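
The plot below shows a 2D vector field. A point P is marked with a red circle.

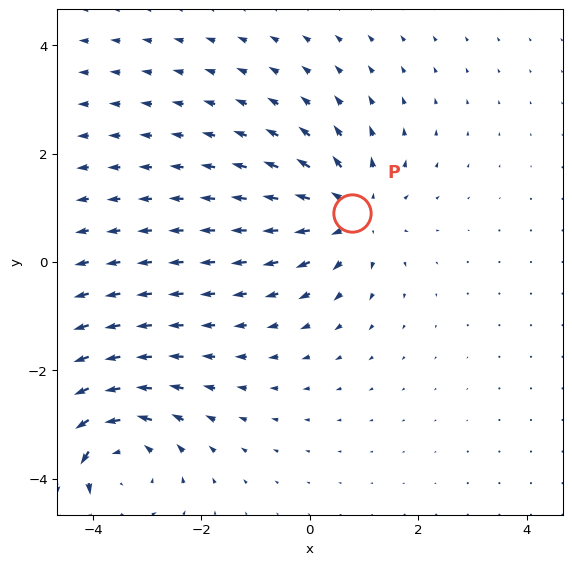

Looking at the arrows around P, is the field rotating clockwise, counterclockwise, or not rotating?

Near P at (0.8, 0.9) the arrows show no circulation. The curl there is ≈0.

not rotating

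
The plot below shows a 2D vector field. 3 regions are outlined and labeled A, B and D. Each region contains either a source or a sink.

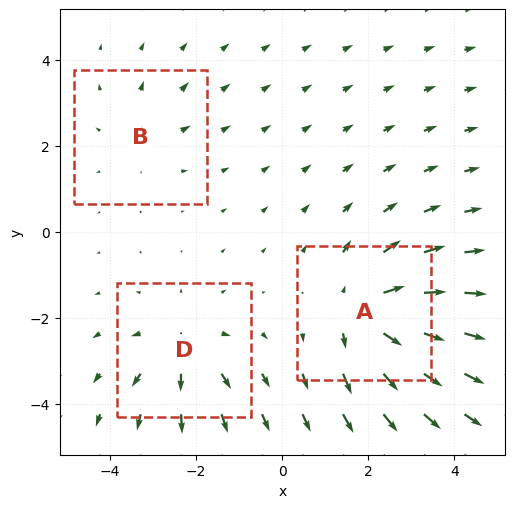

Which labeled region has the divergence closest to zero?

B

Divergence at each region's feature centre — A: about +4, B: about +2, D: about +3. Region B is closest to zero.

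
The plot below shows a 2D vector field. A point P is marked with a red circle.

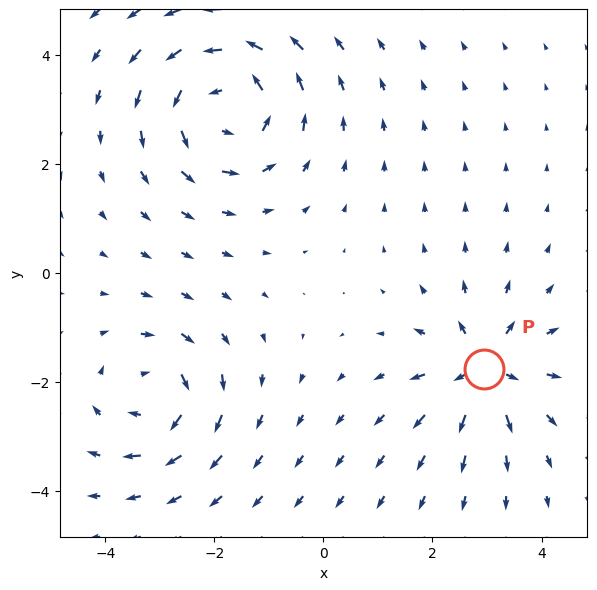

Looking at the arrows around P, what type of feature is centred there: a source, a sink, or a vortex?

At P (3.0, -1.8) the arrows spread outward. Divergence about +4, curl ≈0 — positive divergence with near-zero curl is a source.

source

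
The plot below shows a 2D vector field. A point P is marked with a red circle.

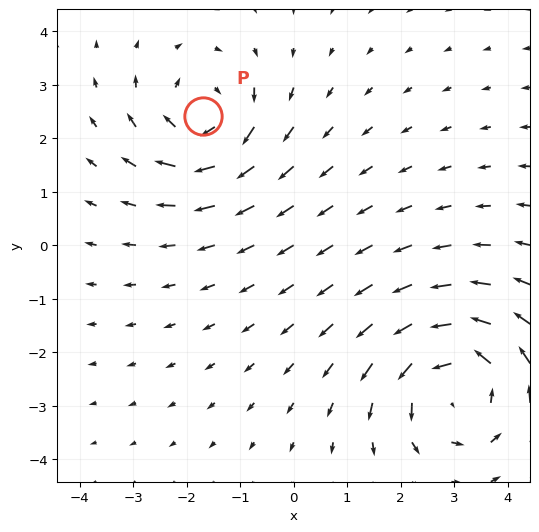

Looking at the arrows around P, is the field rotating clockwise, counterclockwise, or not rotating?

Near P at (-1.7, 2.4) the arrows circulate clockwise. The curl (z-component) there is about -4; negative curl means clockwise rotation.

clockwise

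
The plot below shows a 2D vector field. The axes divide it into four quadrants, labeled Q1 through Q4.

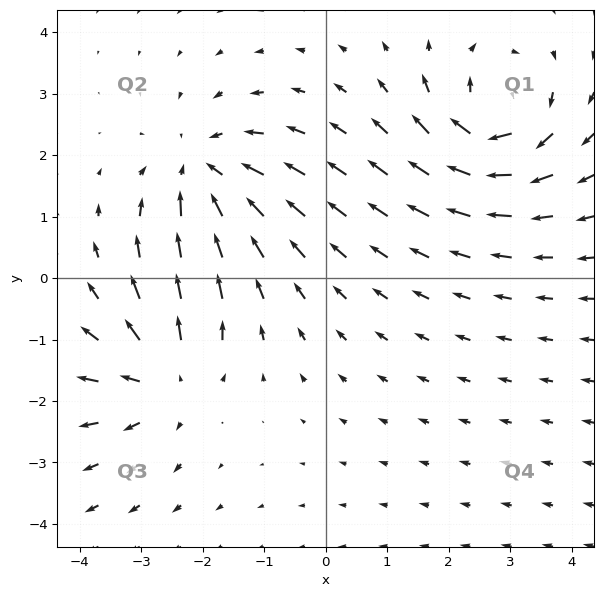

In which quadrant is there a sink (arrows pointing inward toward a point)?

The sink sits at approximately (-2.0, 1.7), which lies in quadrant Q2. The divergence there is about -4, negative as expected for a sink.

Q2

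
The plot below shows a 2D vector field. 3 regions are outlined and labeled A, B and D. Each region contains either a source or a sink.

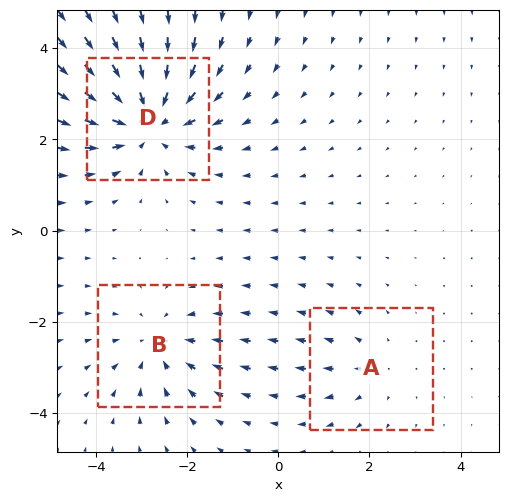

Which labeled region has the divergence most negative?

D

Divergence at each region's feature centre — A: about +2, B: about -3, D: about -5. Region D is most negative.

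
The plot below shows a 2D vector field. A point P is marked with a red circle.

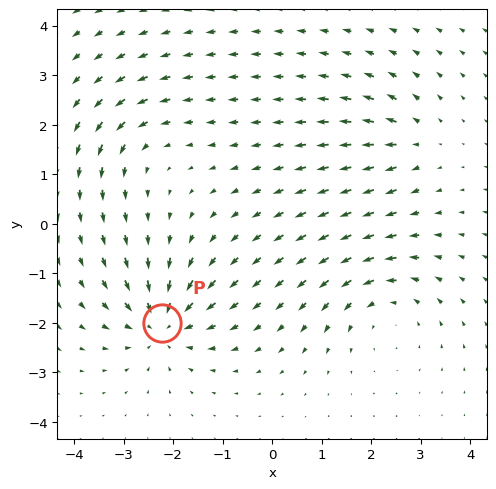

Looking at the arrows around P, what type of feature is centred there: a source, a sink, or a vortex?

At P (-2.2, -2.0) the arrows converge inward. Divergence about -6, curl ≈0 — negative divergence with near-zero curl is a sink.

sink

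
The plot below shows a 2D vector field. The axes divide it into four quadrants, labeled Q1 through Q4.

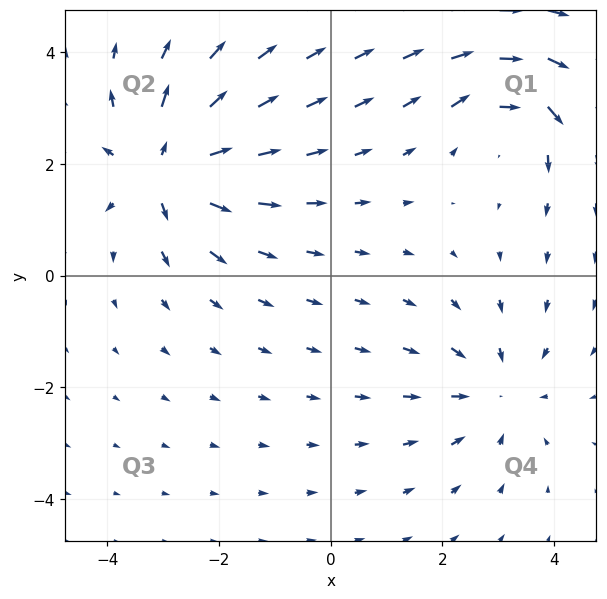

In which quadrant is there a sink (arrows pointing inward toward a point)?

The sink sits at approximately (3.0, -2.1), which lies in quadrant Q4. The divergence there is about -2, negative as expected for a sink.

Q4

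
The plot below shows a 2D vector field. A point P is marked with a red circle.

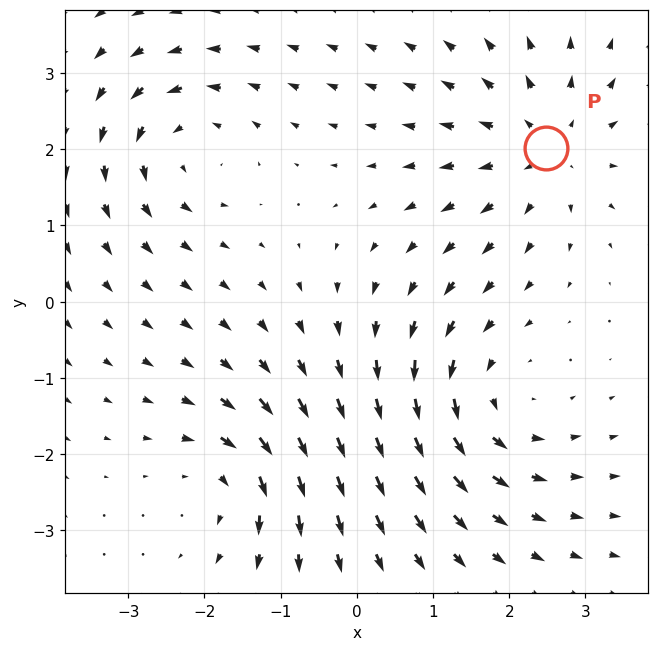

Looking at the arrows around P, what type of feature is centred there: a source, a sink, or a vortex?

At P (2.5, 2.0) the arrows spread outward. Divergence about +4, curl ≈0 — positive divergence with near-zero curl is a source.

source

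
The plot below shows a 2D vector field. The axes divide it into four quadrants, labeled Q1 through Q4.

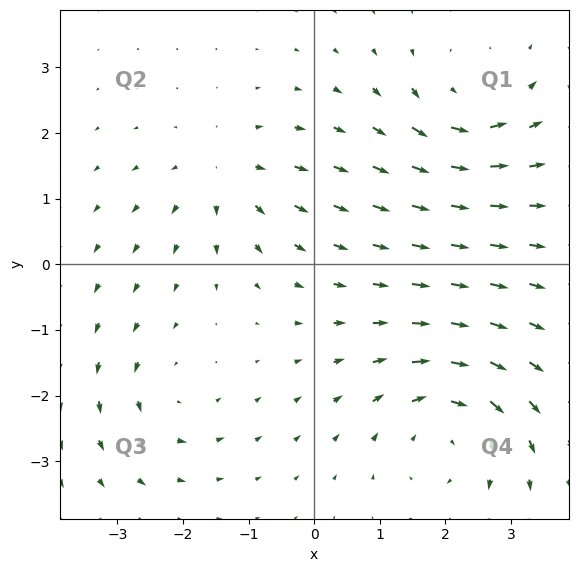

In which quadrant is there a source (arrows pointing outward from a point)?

The source sits at approximately (-1.3, 1.4), which lies in quadrant Q2. The divergence there is about +4, positive as expected for a source.

Q2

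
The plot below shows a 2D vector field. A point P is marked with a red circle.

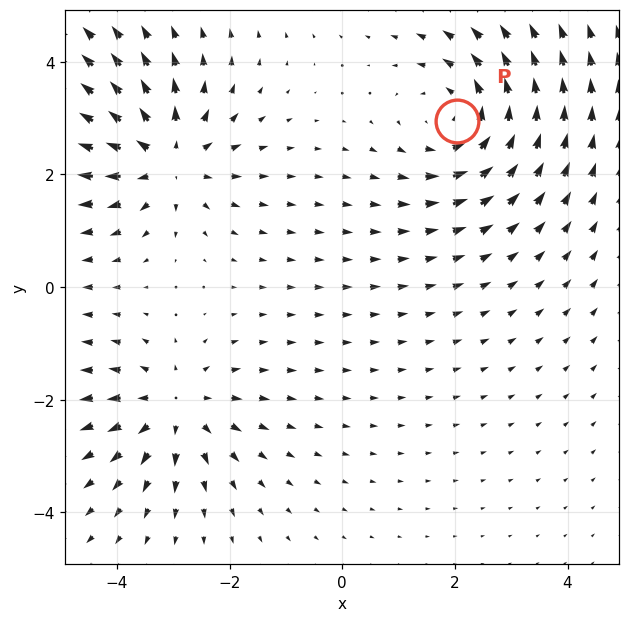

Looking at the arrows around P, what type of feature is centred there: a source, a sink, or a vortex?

At P (2.0, 2.9) the arrows circulate counterclockwise. Divergence ≈0, curl about +3 — near-zero divergence with nonzero curl is a vortex.

vortex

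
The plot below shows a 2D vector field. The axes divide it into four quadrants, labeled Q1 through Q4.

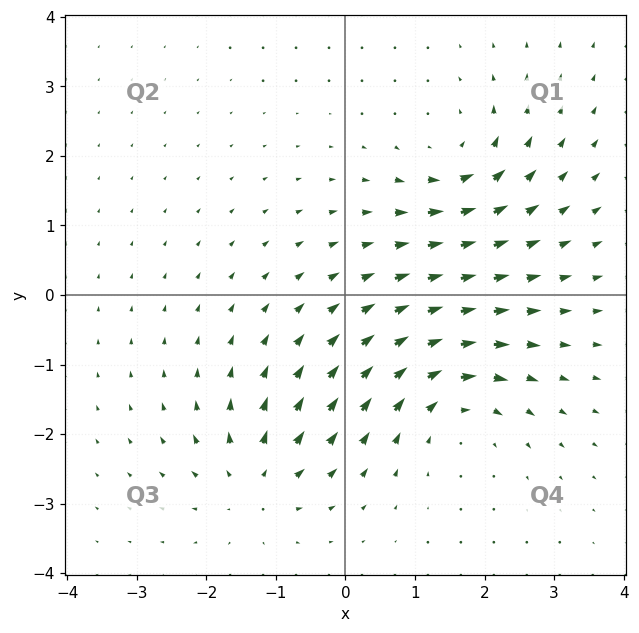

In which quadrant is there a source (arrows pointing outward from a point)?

The source sits at approximately (-1.3, -2.7), which lies in quadrant Q3. The divergence there is about +5, positive as expected for a source.

Q3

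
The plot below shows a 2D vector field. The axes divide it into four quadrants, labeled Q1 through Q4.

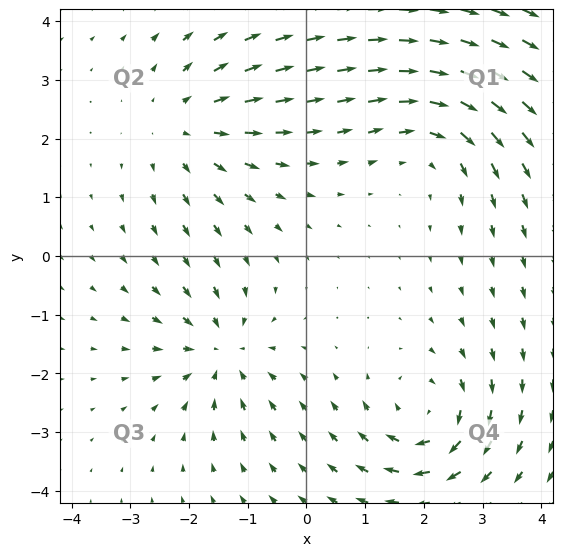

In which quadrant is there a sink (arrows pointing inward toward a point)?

Q3

The sink sits at approximately (-1.4, -1.6), which lies in quadrant Q3. The divergence there is about -5, negative as expected for a sink.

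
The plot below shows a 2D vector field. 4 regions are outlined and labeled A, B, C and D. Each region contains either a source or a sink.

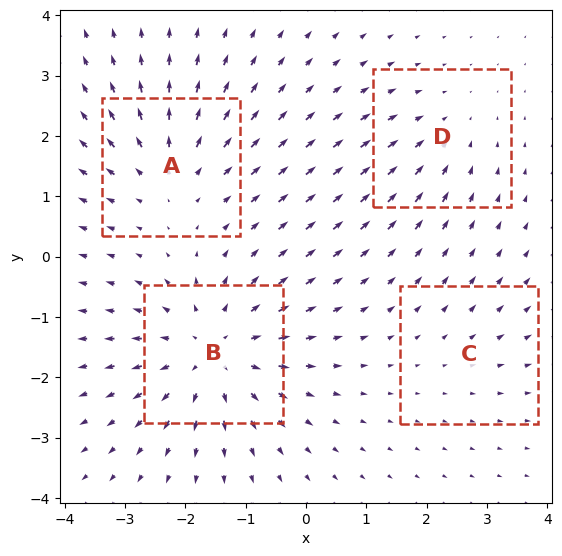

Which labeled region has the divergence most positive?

B

Divergence at each region's feature centre — A: about +4, B: about +6, C: about +2, D: about -3. Region B is most positive.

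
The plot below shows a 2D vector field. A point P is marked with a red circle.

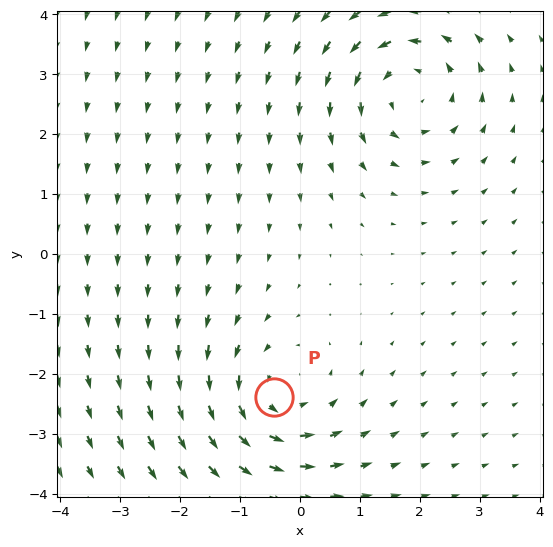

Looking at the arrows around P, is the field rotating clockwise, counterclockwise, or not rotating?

counterclockwise

Near P at (-0.4, -2.4) the arrows circulate counterclockwise. The curl (z-component) there is about +3; positive curl means counterclockwise rotation.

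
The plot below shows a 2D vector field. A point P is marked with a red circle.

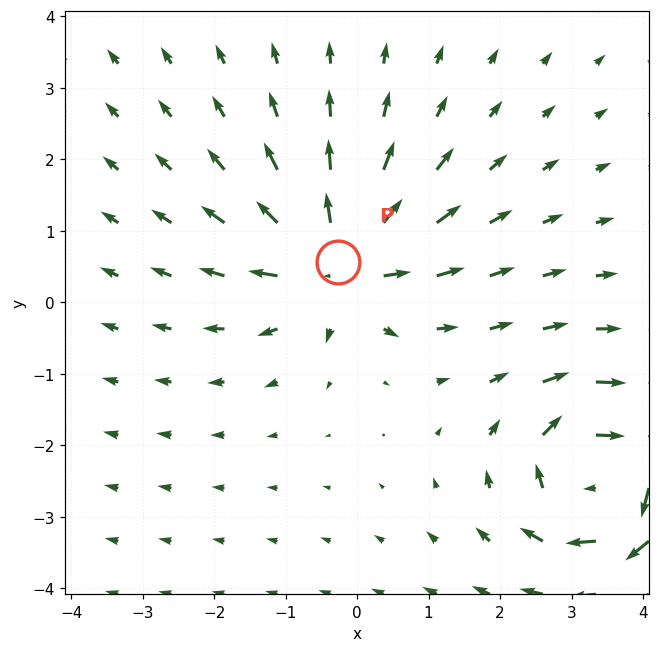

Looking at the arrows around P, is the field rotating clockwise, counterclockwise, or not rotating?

not rotating

Near P at (-0.3, 0.6) the arrows show no circulation. The curl there is ≈0.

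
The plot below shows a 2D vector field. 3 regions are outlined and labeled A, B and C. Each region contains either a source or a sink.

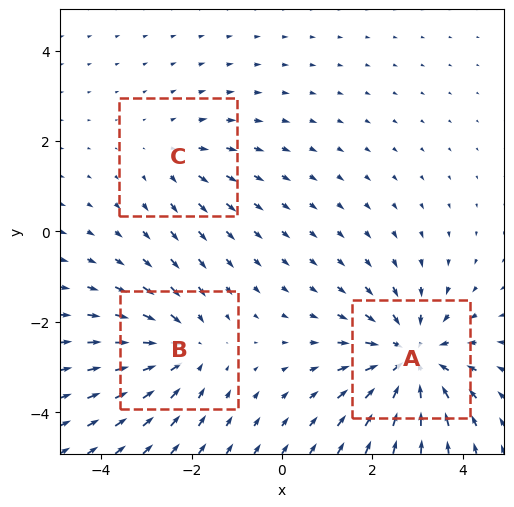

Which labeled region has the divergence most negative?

A

Divergence at each region's feature centre — A: about -4, B: about -3, C: about +2. Region A is most negative.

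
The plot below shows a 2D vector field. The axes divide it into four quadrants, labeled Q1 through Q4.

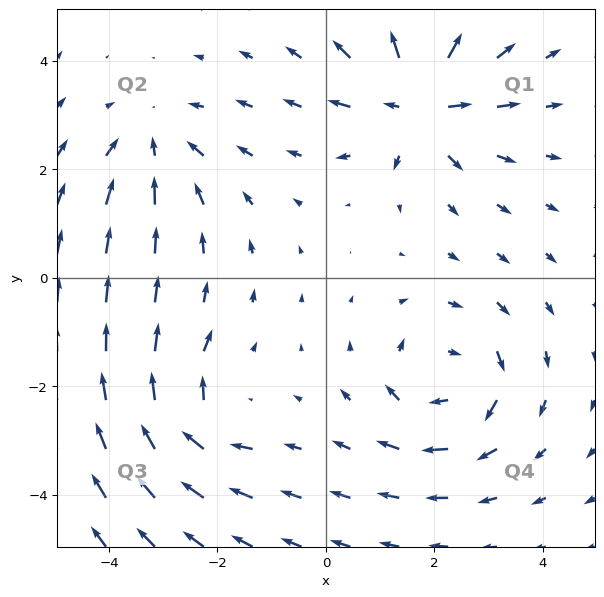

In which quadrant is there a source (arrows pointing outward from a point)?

The source sits at approximately (1.7, 3.2), which lies in quadrant Q1. The divergence there is about +6, positive as expected for a source.

Q1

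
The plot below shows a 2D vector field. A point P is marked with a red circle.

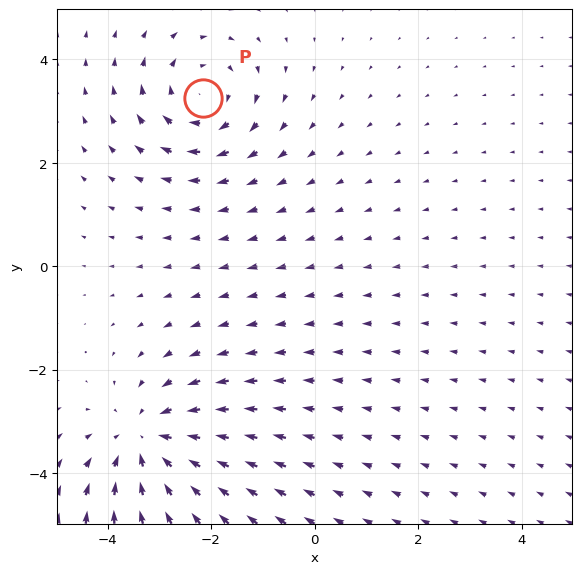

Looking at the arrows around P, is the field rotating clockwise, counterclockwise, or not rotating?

Near P at (-2.2, 3.3) the arrows circulate clockwise. The curl (z-component) there is about -3; negative curl means clockwise rotation.

clockwise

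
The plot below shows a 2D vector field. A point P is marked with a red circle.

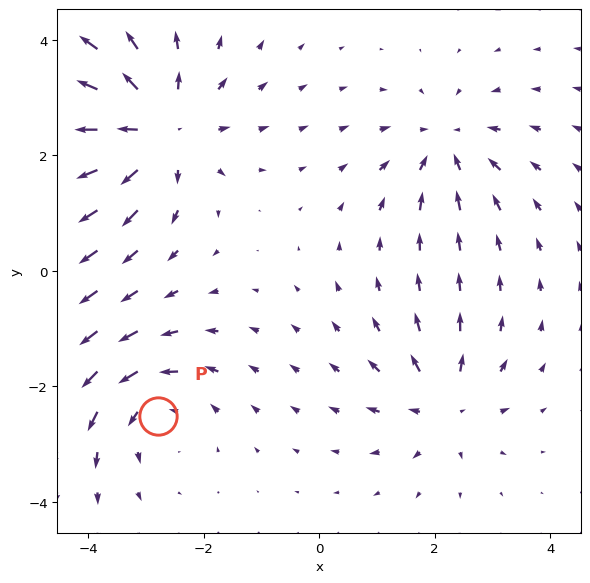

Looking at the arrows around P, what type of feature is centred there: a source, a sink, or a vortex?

At P (-2.8, -2.5) the arrows circulate counterclockwise. Divergence ≈0, curl about +3 — near-zero divergence with nonzero curl is a vortex.

vortex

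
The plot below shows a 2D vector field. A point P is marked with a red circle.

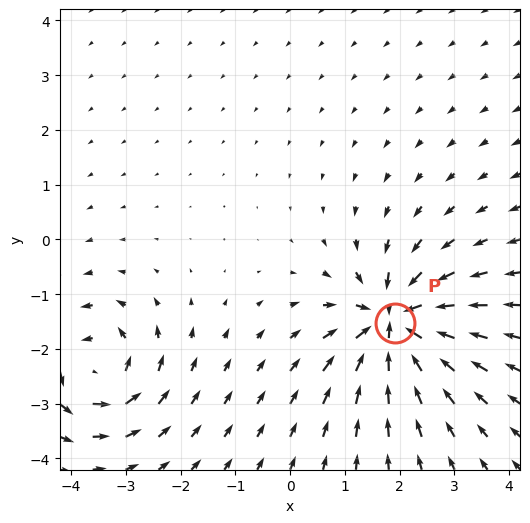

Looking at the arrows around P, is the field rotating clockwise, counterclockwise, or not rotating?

not rotating

Near P at (1.9, -1.5) the arrows show no circulation. The curl there is ≈0.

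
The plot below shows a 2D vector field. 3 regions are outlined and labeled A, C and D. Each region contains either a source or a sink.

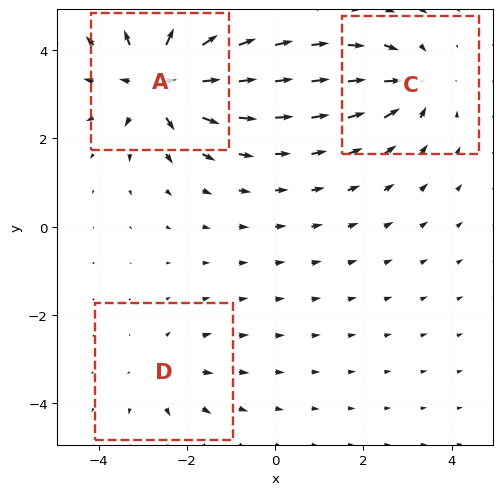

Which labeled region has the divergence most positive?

A

Divergence at each region's feature centre — A: about +5, C: about -3, D: about +2. Region A is most positive.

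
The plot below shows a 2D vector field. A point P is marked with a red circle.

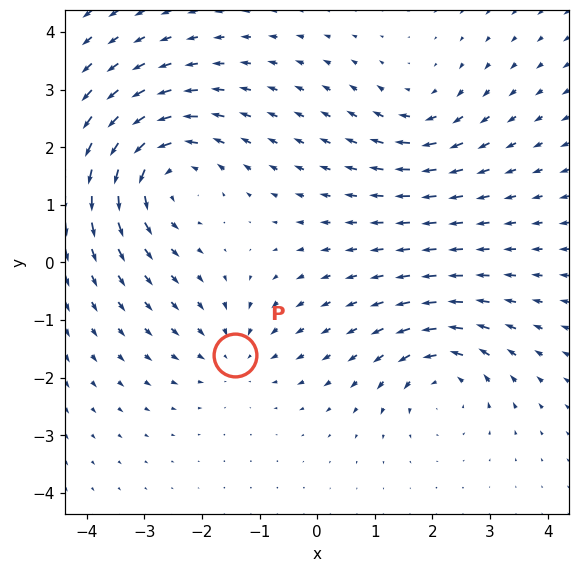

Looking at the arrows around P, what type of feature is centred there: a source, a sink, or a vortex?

sink

At P (-1.4, -1.6) the arrows converge inward. Divergence about -3, curl ≈0 — negative divergence with near-zero curl is a sink.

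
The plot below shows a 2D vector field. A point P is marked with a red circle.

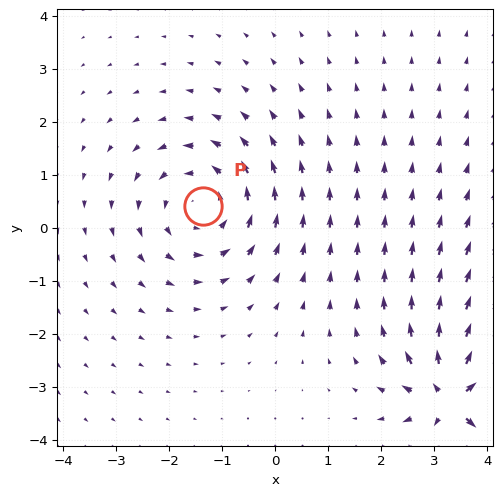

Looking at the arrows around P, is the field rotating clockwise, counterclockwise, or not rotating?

Near P at (-1.4, 0.4) the arrows circulate counterclockwise. The curl (z-component) there is about +3; positive curl means counterclockwise rotation.

counterclockwise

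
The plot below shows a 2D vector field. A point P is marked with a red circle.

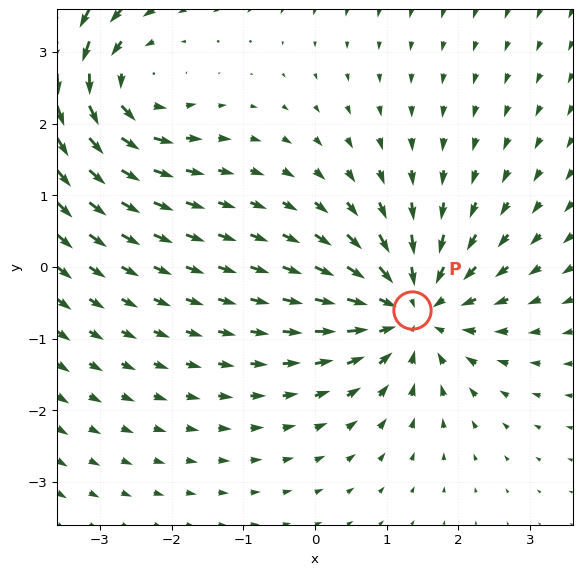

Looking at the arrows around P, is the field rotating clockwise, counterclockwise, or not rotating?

not rotating

Near P at (1.4, -0.6) the arrows show no circulation. The curl there is ≈0.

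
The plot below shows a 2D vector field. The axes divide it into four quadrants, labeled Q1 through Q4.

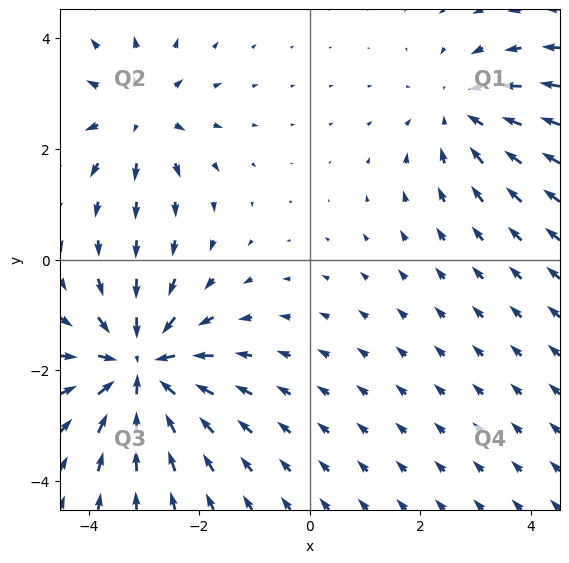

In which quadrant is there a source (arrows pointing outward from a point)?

Q2

The source sits at approximately (-3.1, 2.6), which lies in quadrant Q2. The divergence there is about +3, positive as expected for a source.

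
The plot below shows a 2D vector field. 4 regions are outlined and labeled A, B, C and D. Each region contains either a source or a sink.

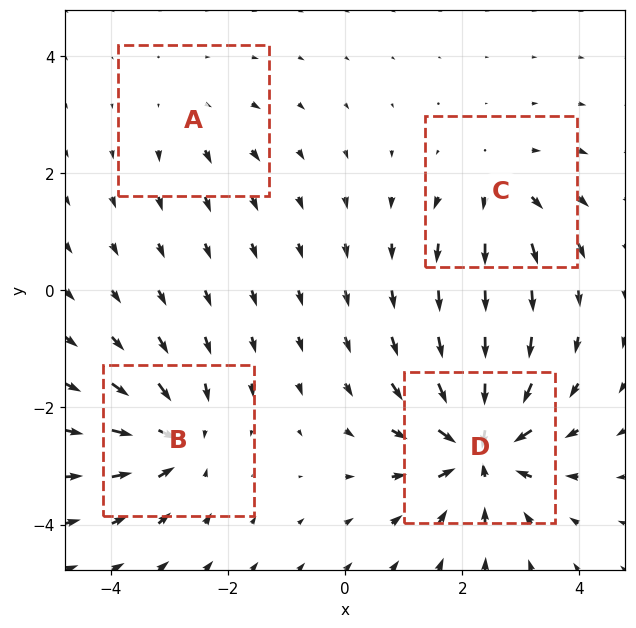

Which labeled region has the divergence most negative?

Divergence at each region's feature centre — A: about +2, B: about -6, C: about +4, D: about -8. Region D is most negative.

D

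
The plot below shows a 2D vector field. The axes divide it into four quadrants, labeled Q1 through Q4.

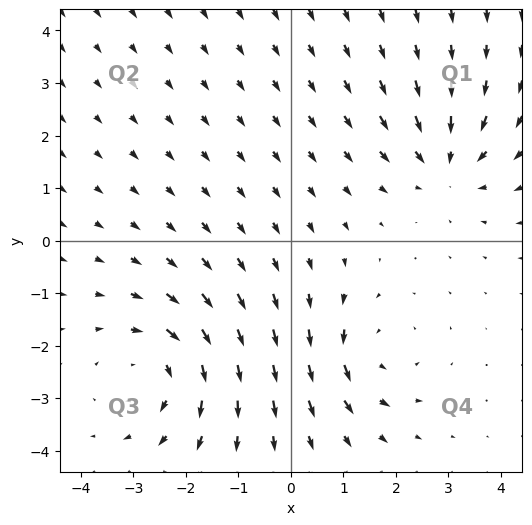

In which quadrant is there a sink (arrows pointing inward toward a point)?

Q1

The sink sits at approximately (3.0, 1.5), which lies in quadrant Q1. The divergence there is about -4, negative as expected for a sink.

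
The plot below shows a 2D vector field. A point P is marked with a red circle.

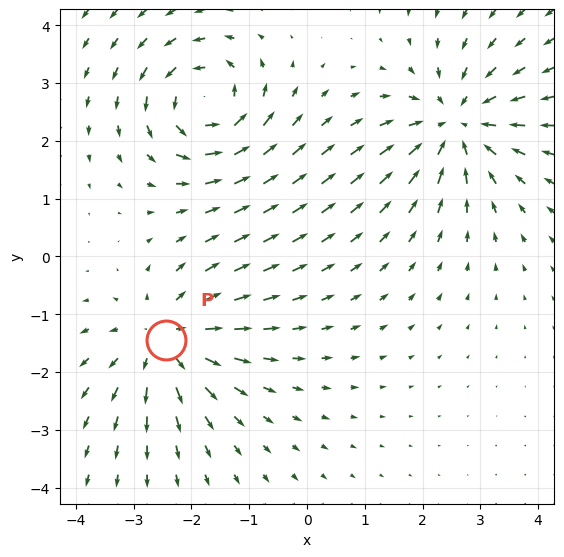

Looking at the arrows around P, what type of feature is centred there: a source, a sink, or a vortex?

At P (-2.4, -1.4) the arrows spread outward. Divergence about +4, curl ≈0 — positive divergence with near-zero curl is a source.

source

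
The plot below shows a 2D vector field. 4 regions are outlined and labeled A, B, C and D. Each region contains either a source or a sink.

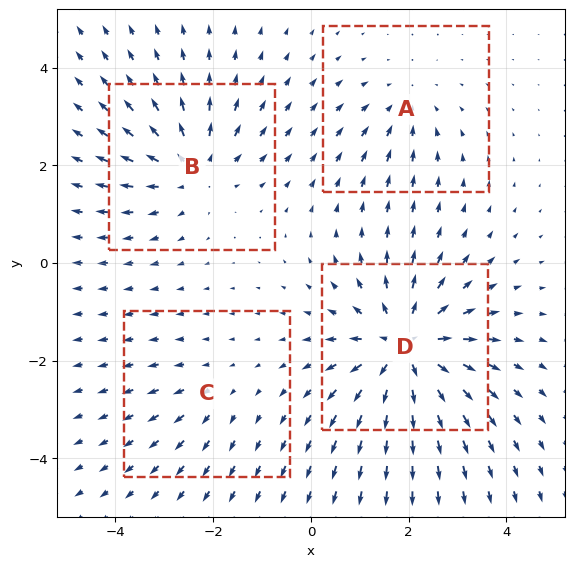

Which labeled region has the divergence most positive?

D

Divergence at each region's feature centre — A: about -3, B: about +4, C: about +2, D: about +7. Region D is most positive.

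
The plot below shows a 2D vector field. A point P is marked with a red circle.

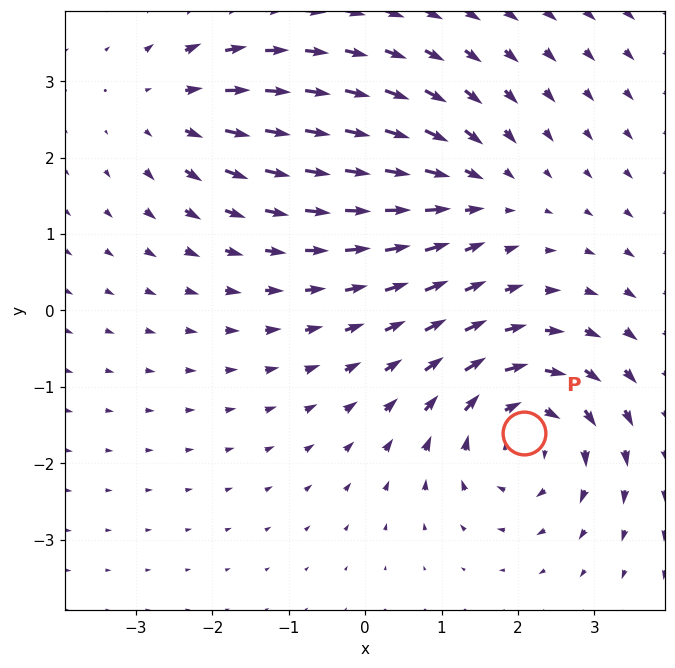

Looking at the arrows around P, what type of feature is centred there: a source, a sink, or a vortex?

At P (2.1, -1.6) the arrows circulate clockwise. Divergence ≈0, curl about -6 — near-zero divergence with nonzero curl is a vortex.

vortex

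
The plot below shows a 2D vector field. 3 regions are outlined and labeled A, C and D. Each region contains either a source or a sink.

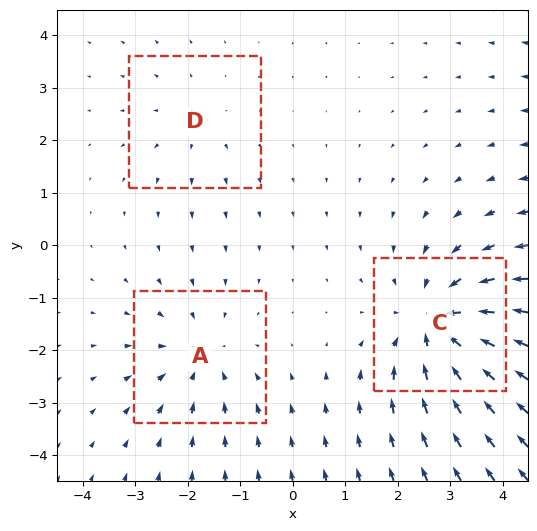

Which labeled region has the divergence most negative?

Divergence at each region's feature centre — A: about -3, C: about -5, D: about +2. Region C is most negative.

C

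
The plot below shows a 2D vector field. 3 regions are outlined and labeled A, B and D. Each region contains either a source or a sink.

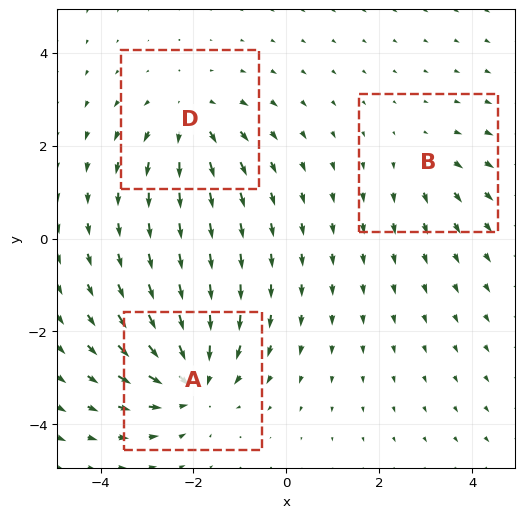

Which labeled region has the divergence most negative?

A

Divergence at each region's feature centre — A: about -5, B: about +2, D: about +3. Region A is most negative.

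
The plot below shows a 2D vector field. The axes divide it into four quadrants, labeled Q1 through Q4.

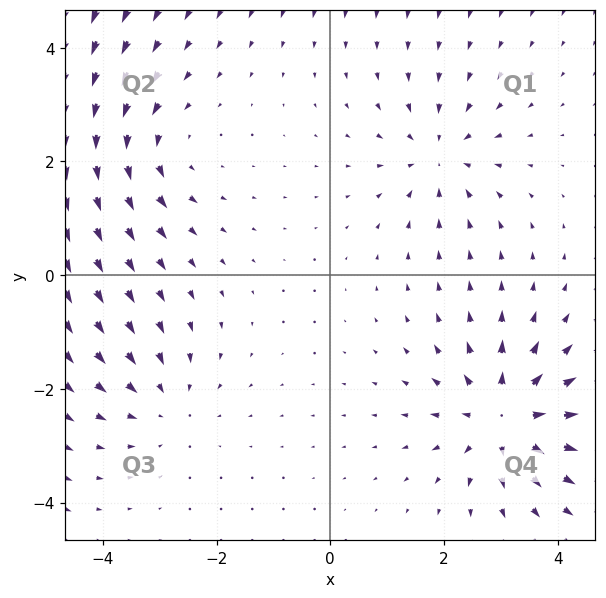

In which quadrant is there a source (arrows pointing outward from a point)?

Q4

The source sits at approximately (3.1, -2.5), which lies in quadrant Q4. The divergence there is about +5, positive as expected for a source.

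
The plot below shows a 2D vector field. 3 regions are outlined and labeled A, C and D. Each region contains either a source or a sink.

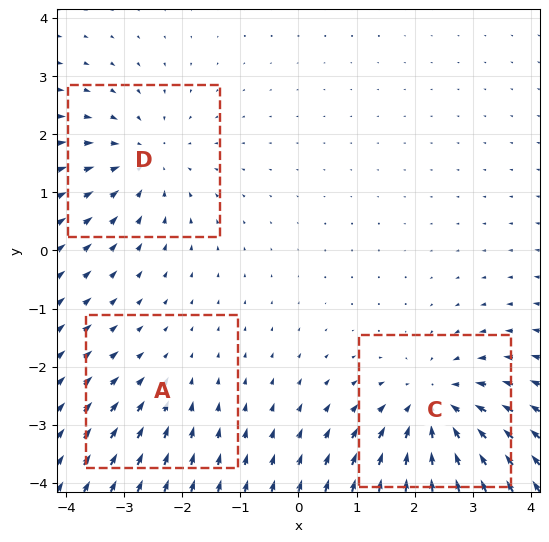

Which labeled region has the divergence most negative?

C

Divergence at each region's feature centre — A: about -2, C: about -4, D: about -3. Region C is most negative.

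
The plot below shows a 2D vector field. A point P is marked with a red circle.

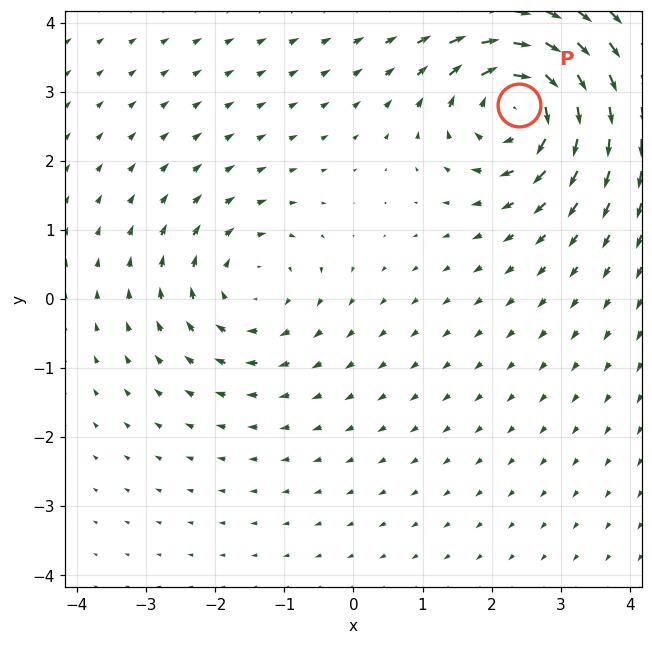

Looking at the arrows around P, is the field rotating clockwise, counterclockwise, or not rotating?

Near P at (2.4, 2.8) the arrows circulate clockwise. The curl (z-component) there is about -5; negative curl means clockwise rotation.

clockwise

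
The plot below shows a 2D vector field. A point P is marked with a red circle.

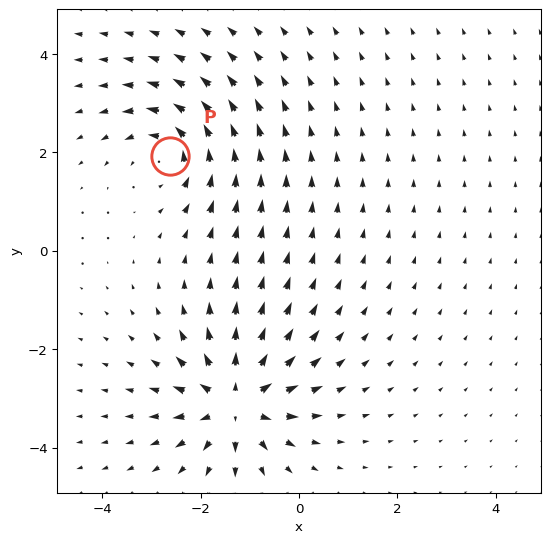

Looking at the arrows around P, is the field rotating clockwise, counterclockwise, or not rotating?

Near P at (-2.6, 1.9) the arrows circulate counterclockwise. The curl (z-component) there is about +4; positive curl means counterclockwise rotation.

counterclockwise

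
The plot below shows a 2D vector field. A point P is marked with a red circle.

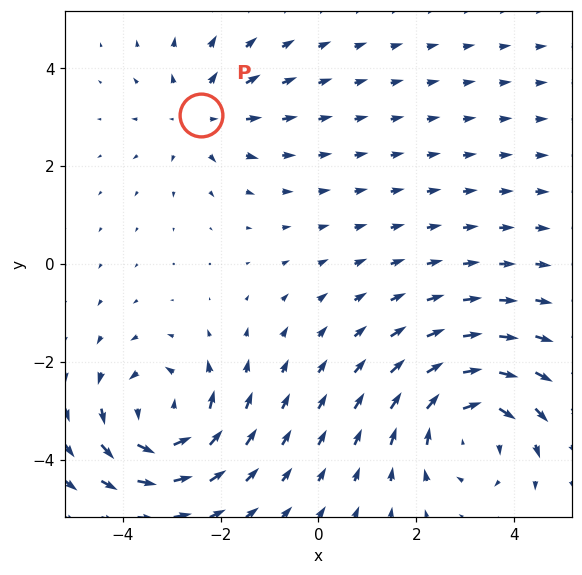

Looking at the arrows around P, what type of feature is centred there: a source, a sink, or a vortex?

source

At P (-2.4, 3.1) the arrows spread outward. Divergence about +3, curl ≈0 — positive divergence with near-zero curl is a source.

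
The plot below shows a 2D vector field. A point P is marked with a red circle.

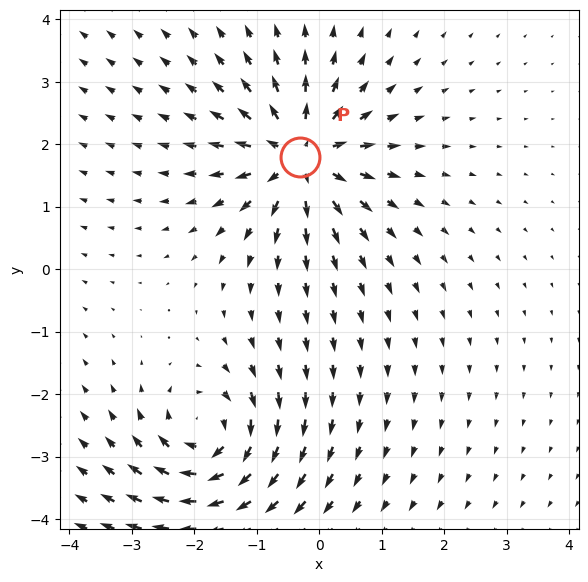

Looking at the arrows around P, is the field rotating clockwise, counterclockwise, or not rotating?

not rotating

Near P at (-0.3, 1.8) the arrows show no circulation. The curl there is ≈0.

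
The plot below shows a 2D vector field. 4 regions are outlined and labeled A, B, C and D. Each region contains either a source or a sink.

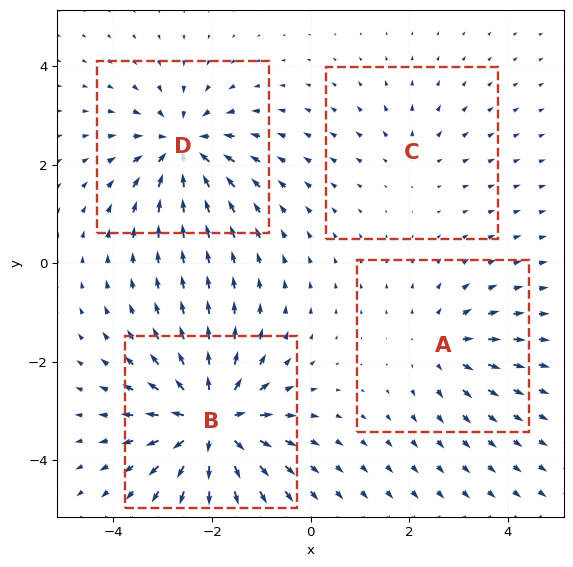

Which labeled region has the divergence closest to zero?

Divergence at each region's feature centre — A: about +4, B: about +8, C: about +2, D: about -6. Region C is closest to zero.

C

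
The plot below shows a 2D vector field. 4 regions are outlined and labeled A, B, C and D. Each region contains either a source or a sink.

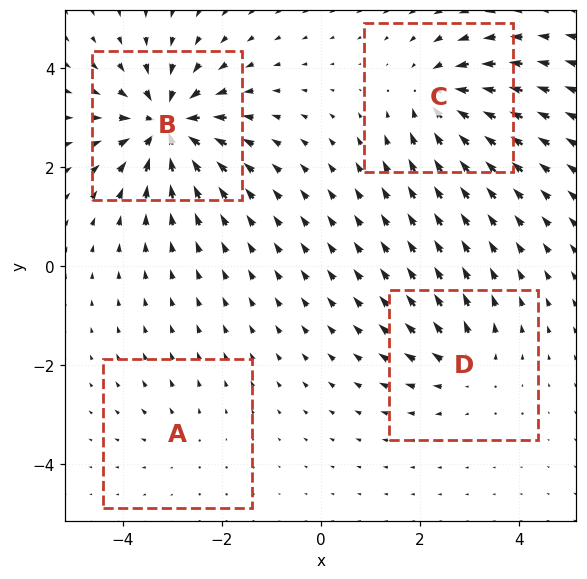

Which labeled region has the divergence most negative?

Divergence at each region's feature centre — A: about +2, B: about -9, C: about -6, D: about +4. Region B is most negative.

B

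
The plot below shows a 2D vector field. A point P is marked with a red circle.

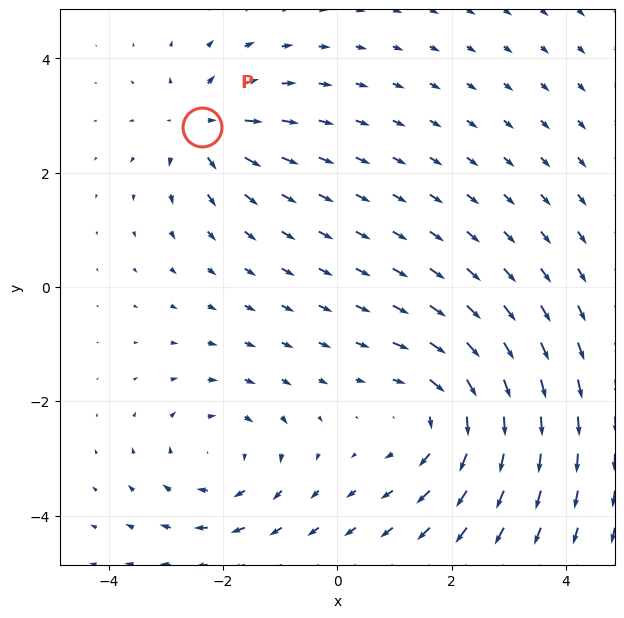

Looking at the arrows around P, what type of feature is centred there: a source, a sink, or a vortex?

source

At P (-2.4, 2.8) the arrows spread outward. Divergence about +4, curl ≈0 — positive divergence with near-zero curl is a source.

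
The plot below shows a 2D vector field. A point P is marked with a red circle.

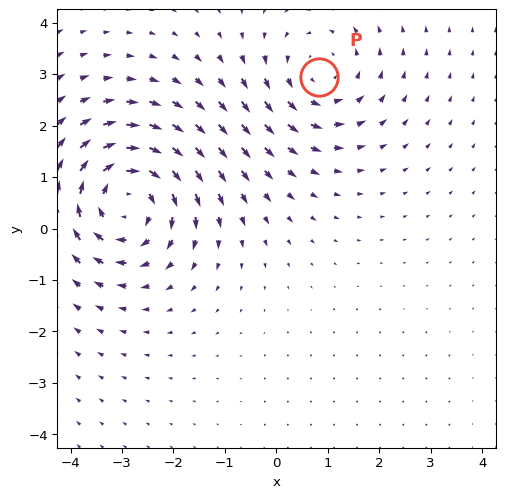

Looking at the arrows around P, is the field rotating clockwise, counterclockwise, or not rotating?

Near P at (0.8, 3.0) the arrows circulate counterclockwise. The curl (z-component) there is about +3; positive curl means counterclockwise rotation.

counterclockwise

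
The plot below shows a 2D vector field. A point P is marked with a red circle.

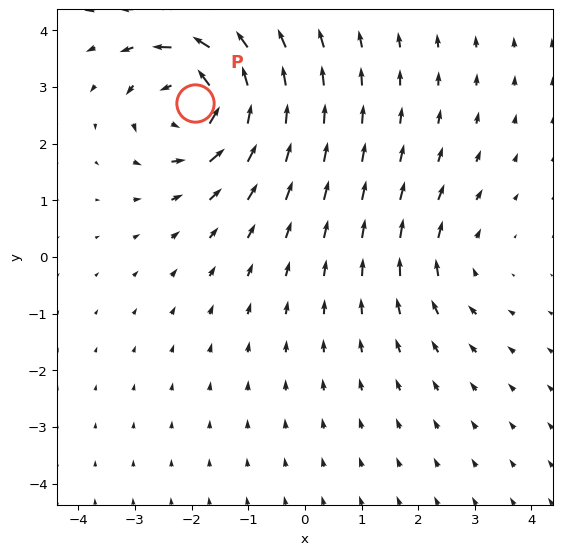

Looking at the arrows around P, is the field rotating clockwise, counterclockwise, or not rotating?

Near P at (-1.9, 2.7) the arrows circulate counterclockwise. The curl (z-component) there is about +6; positive curl means counterclockwise rotation.

counterclockwise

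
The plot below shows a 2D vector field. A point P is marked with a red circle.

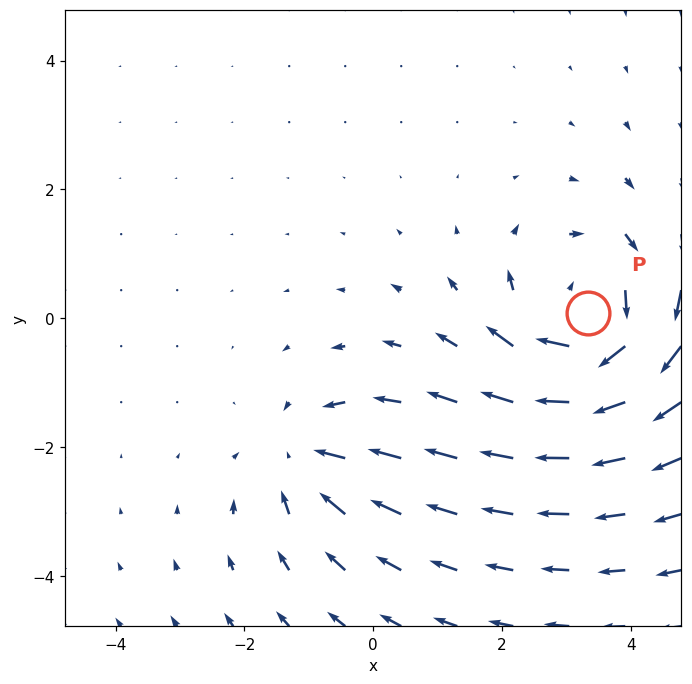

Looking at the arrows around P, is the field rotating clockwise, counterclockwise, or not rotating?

clockwise

Near P at (3.3, 0.1) the arrows circulate clockwise. The curl (z-component) there is about -5; negative curl means clockwise rotation.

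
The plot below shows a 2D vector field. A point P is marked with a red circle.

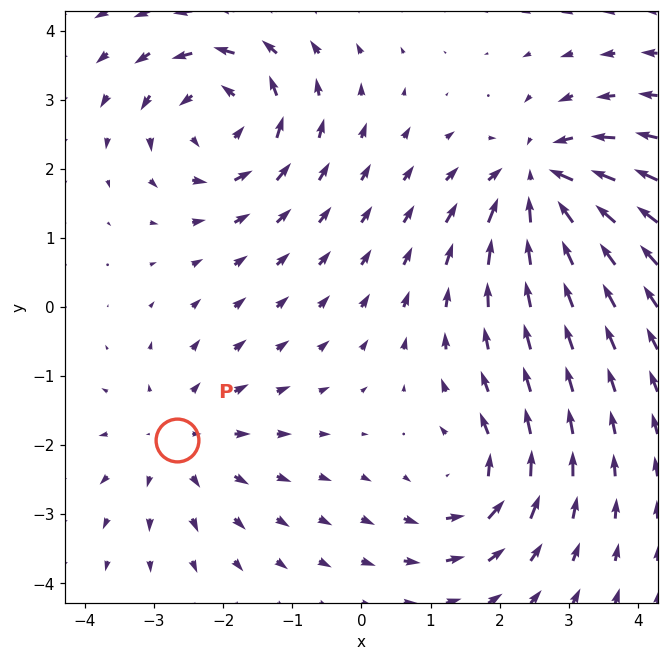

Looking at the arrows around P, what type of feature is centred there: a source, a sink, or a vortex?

At P (-2.7, -1.9) the arrows spread outward. Divergence about +3, curl ≈0 — positive divergence with near-zero curl is a source.

source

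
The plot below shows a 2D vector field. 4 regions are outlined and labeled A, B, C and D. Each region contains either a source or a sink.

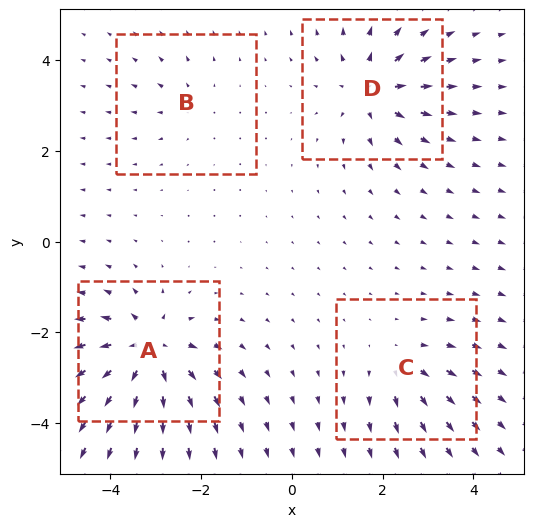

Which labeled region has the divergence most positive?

Divergence at each region's feature centre — A: about +8, B: about +3, C: about +4, D: about +6. Region A is most positive.

A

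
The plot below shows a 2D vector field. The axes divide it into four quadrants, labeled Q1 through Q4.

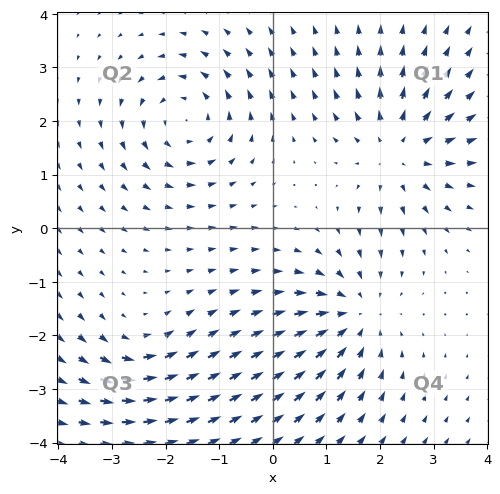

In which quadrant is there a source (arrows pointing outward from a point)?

Q1

The source sits at approximately (2.4, 1.4), which lies in quadrant Q1. The divergence there is about +4, positive as expected for a source.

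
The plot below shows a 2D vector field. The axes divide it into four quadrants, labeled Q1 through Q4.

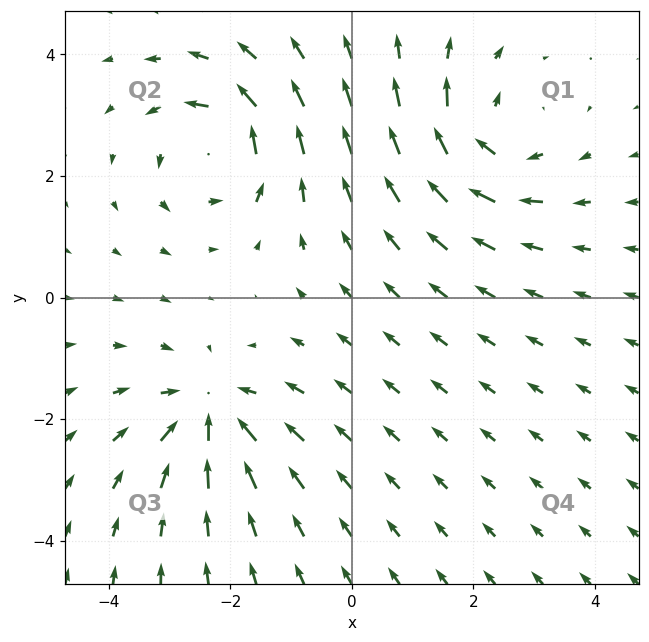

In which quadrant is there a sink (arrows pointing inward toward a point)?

The sink sits at approximately (-2.3, -1.9), which lies in quadrant Q3. The divergence there is about -5, negative as expected for a sink.

Q3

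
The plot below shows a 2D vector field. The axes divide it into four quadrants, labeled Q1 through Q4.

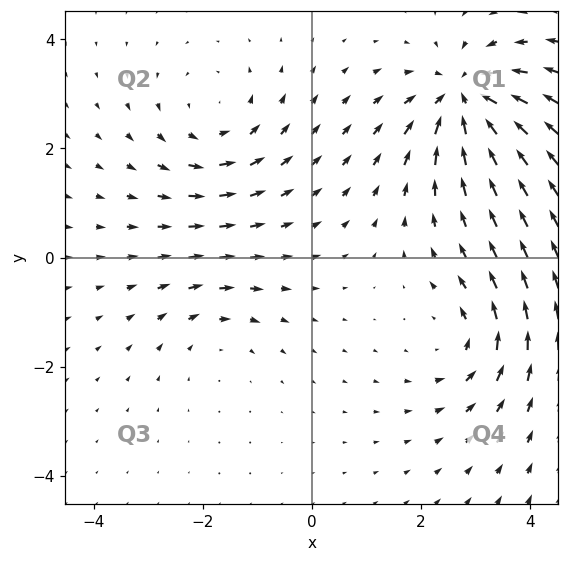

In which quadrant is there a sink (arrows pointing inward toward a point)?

Q1

The sink sits at approximately (2.8, 2.9), which lies in quadrant Q1. The divergence there is about -6, negative as expected for a sink.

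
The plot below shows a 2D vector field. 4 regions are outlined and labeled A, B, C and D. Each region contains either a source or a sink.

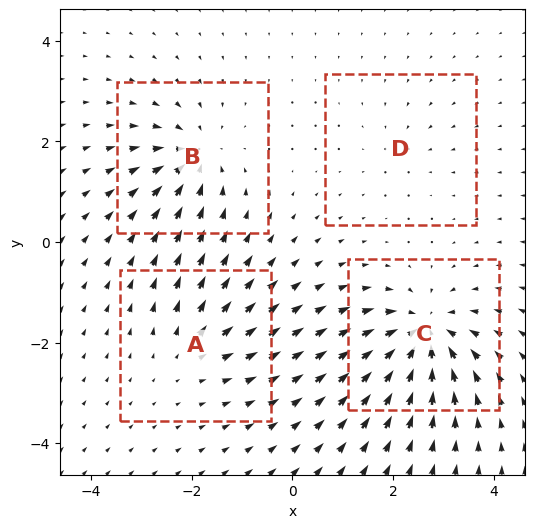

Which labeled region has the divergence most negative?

C

Divergence at each region's feature centre — A: about +4, B: about -6, C: about -9, D: about -2. Region C is most negative.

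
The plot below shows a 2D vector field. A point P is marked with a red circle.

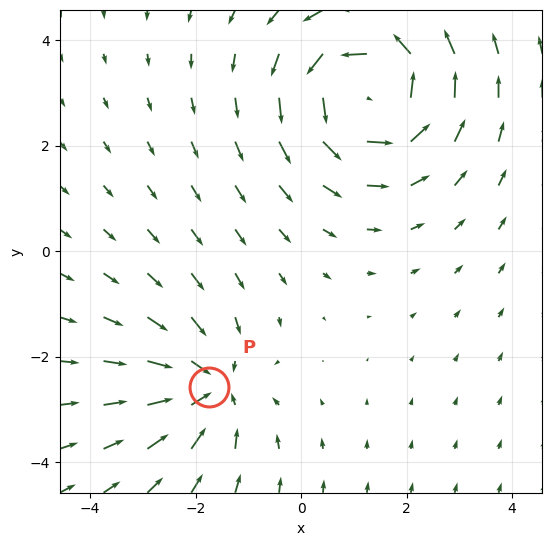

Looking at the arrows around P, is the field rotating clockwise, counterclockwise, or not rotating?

Near P at (-1.8, -2.6) the arrows show no circulation. The curl there is ≈0.

not rotating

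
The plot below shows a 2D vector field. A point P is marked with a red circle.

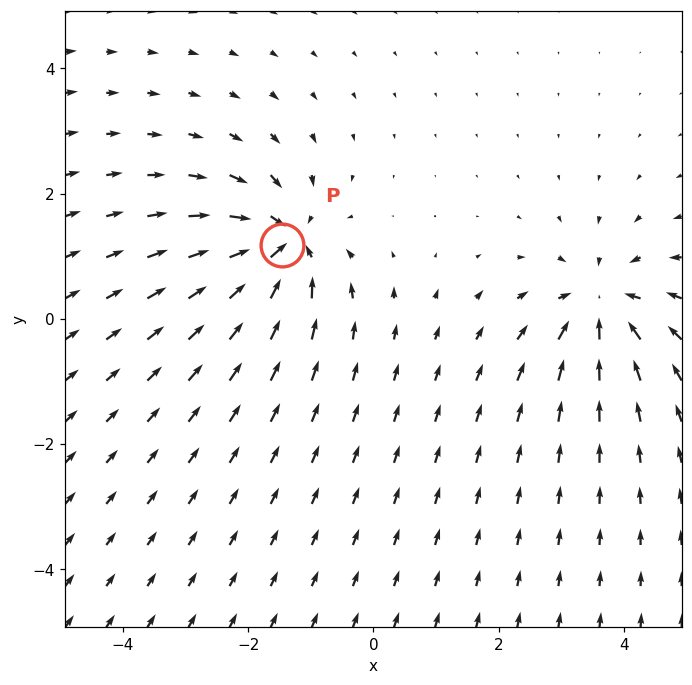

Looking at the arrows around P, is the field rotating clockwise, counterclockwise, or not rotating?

not rotating

Near P at (-1.5, 1.2) the arrows show no circulation. The curl there is ≈0.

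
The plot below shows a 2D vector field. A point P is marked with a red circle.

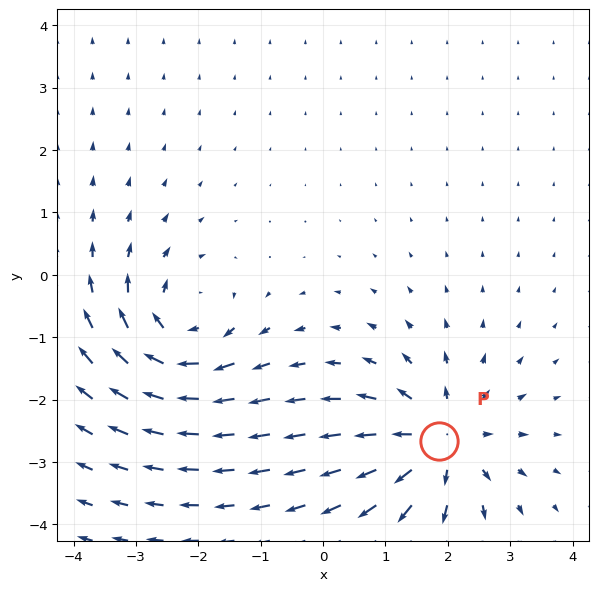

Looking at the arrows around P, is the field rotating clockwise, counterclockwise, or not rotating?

Near P at (1.9, -2.7) the arrows show no circulation. The curl there is ≈0.

not rotating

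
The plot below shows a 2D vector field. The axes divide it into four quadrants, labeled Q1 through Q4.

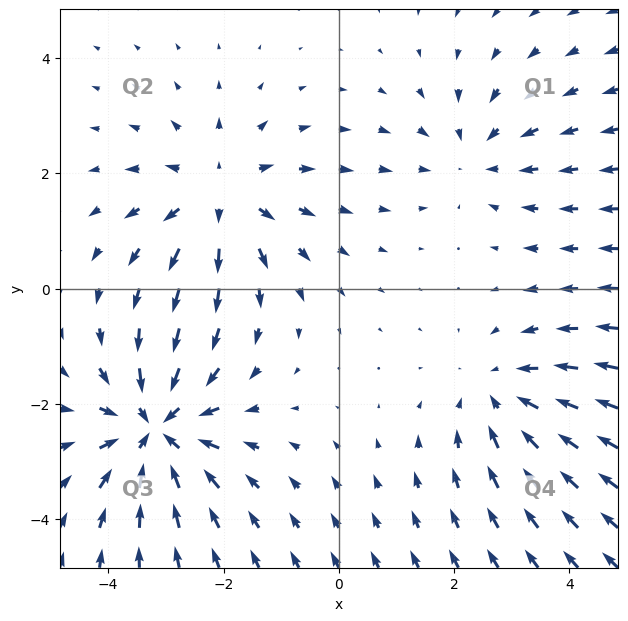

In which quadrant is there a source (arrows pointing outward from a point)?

The source sits at approximately (-2.1, 1.6), which lies in quadrant Q2. The divergence there is about +3, positive as expected for a source.

Q2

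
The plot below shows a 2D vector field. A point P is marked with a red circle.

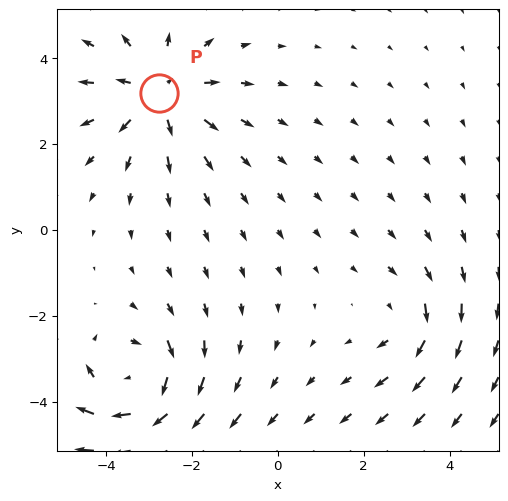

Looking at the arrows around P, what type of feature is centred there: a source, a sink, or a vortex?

source

At P (-2.8, 3.2) the arrows spread outward. Divergence about +4, curl ≈0 — positive divergence with near-zero curl is a source.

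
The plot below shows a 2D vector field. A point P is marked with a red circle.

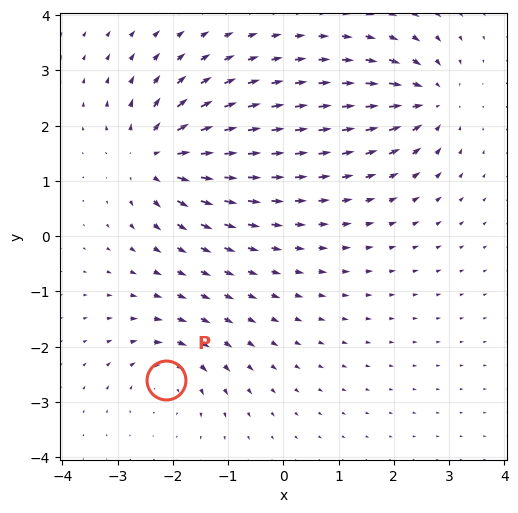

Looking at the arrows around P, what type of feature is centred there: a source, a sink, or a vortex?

At P (-2.1, -2.6) the arrows circulate clockwise. Divergence ≈0, curl about -4 — near-zero divergence with nonzero curl is a vortex.

vortex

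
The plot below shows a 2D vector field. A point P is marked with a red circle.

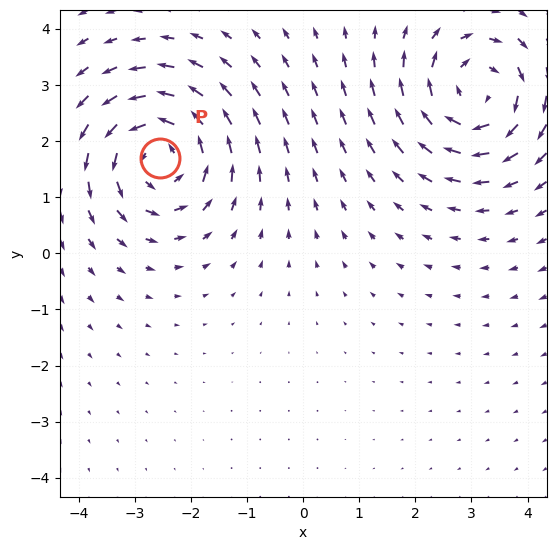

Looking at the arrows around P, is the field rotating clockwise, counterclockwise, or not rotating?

counterclockwise

Near P at (-2.5, 1.7) the arrows circulate counterclockwise. The curl (z-component) there is about +5; positive curl means counterclockwise rotation.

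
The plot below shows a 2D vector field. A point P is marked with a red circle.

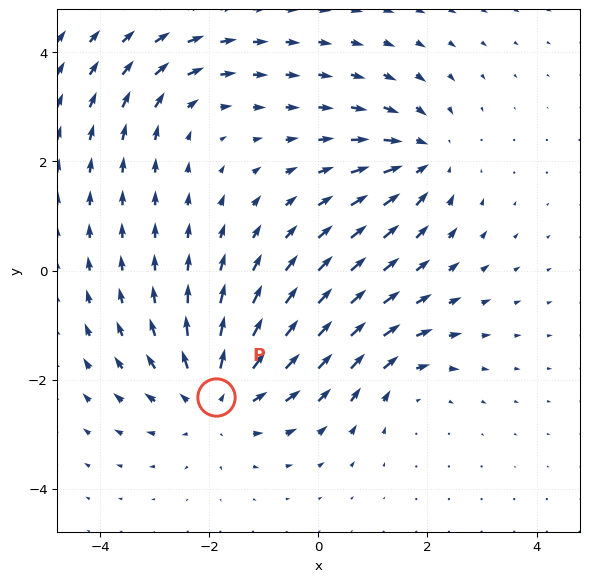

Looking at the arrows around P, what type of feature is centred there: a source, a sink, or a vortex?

At P (-1.9, -2.3) the arrows spread outward. Divergence about +4, curl ≈0 — positive divergence with near-zero curl is a source.

source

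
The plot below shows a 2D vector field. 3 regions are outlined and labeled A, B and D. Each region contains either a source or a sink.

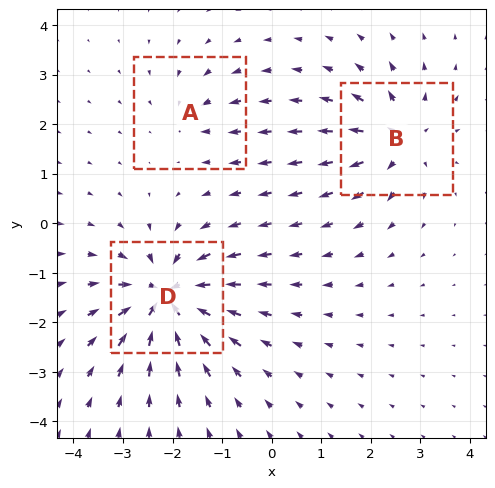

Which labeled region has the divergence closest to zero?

A

Divergence at each region's feature centre — A: about -2, B: about +4, D: about -6. Region A is closest to zero.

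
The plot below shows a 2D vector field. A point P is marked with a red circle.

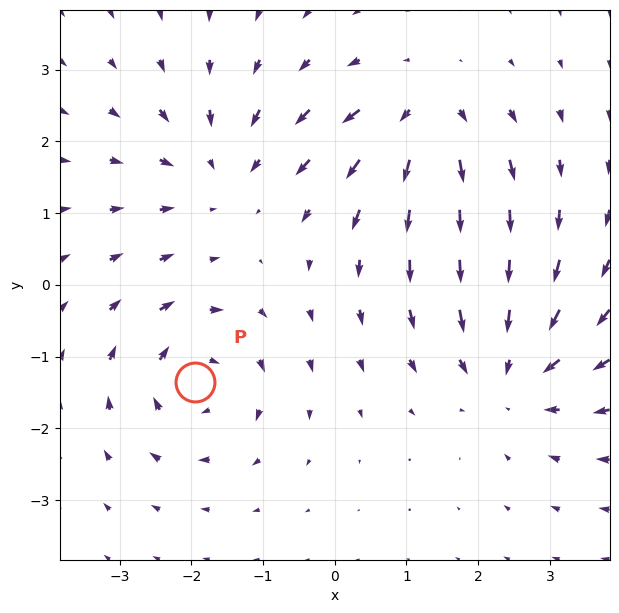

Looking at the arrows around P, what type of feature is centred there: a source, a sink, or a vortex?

At P (-1.9, -1.4) the arrows circulate clockwise. Divergence ≈0, curl about -4 — near-zero divergence with nonzero curl is a vortex.

vortex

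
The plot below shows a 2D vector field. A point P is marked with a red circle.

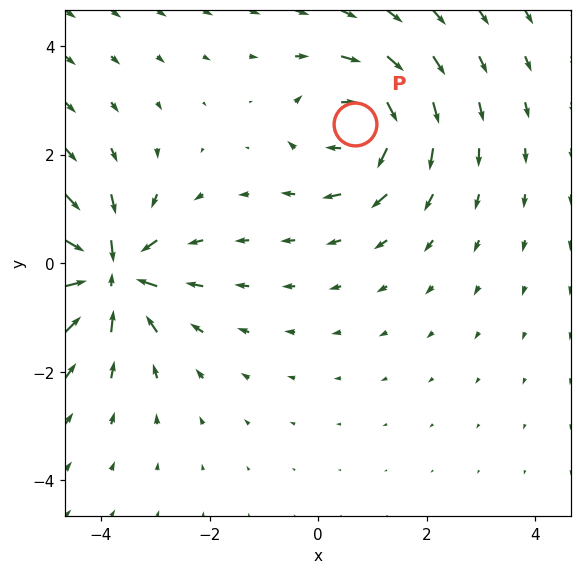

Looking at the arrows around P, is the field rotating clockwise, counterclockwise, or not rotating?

Near P at (0.7, 2.6) the arrows circulate clockwise. The curl (z-component) there is about -5; negative curl means clockwise rotation.

clockwise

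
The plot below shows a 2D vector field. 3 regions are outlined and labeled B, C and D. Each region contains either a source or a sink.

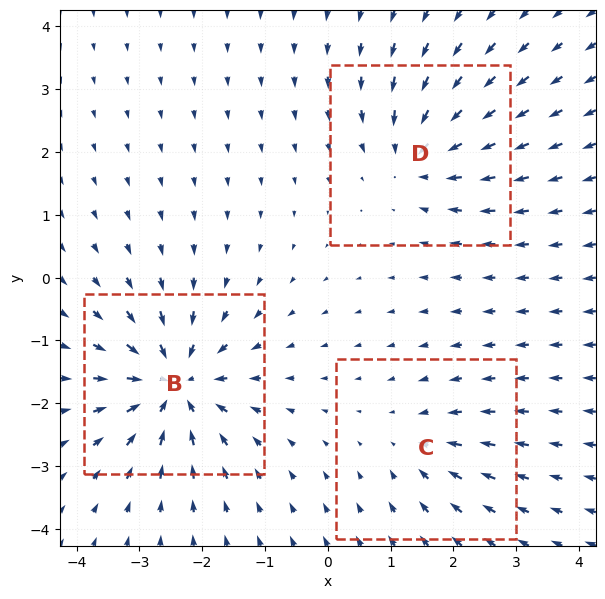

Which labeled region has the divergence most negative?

B

Divergence at each region's feature centre — B: about -6, C: about -3, D: about -4. Region B is most negative.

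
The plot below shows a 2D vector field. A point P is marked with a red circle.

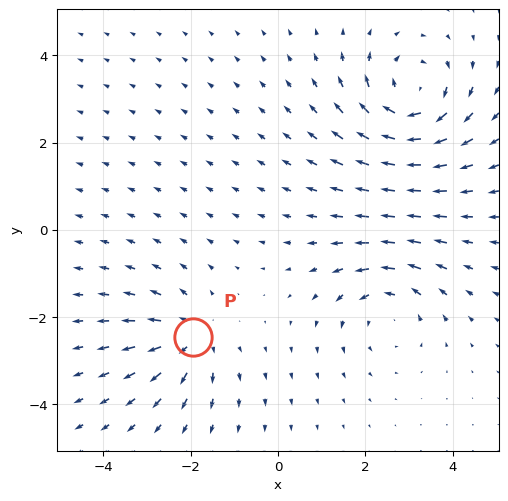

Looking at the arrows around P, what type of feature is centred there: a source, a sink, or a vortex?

source

At P (-2.0, -2.5) the arrows spread outward. Divergence about +4, curl ≈0 — positive divergence with near-zero curl is a source.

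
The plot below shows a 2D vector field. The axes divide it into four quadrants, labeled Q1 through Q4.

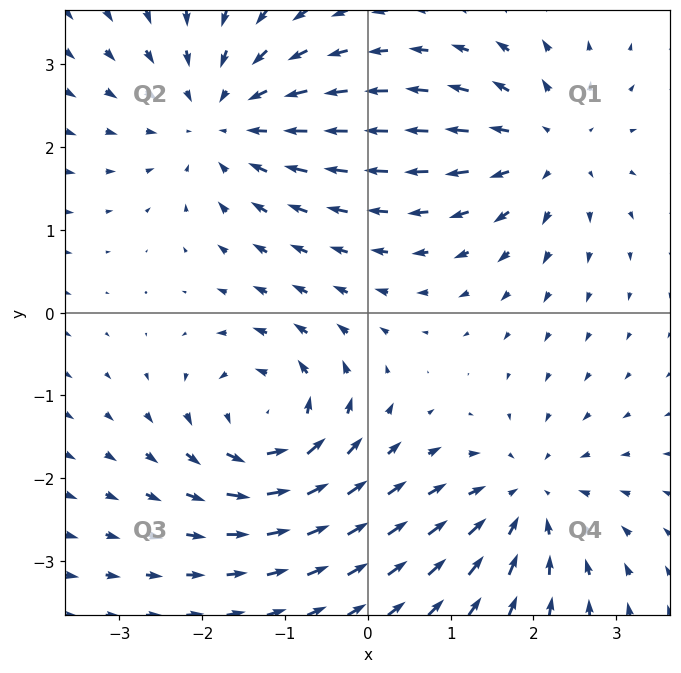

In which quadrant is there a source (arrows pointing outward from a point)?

The source sits at approximately (2.2, 2.0), which lies in quadrant Q1. The divergence there is about +3, positive as expected for a source.

Q1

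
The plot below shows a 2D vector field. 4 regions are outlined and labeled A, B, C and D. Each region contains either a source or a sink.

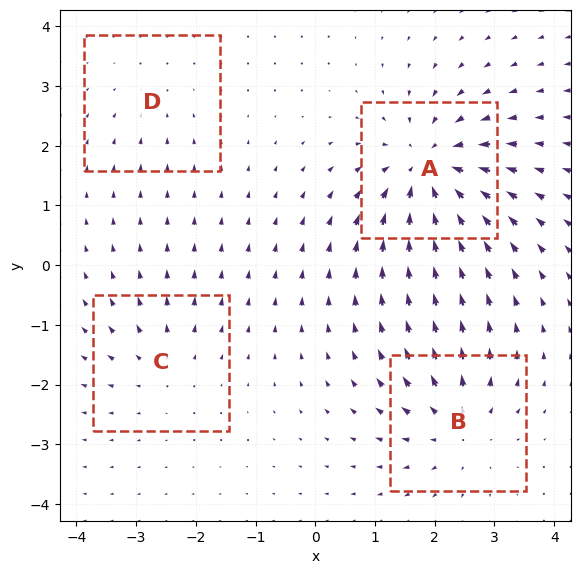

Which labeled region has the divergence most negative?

A

Divergence at each region's feature centre — A: about -7, B: about +5, C: about +3, D: about -2. Region A is most negative.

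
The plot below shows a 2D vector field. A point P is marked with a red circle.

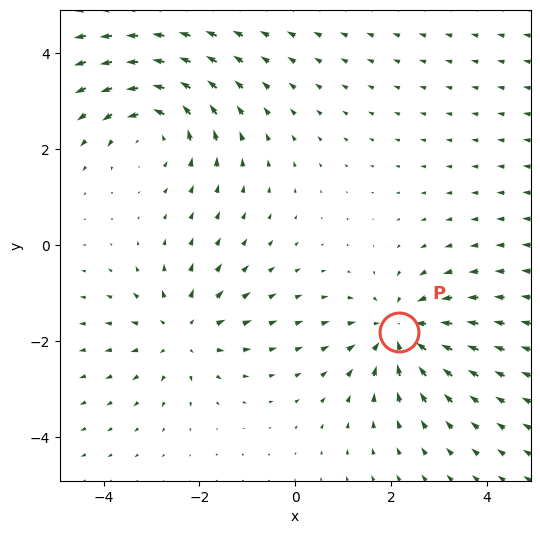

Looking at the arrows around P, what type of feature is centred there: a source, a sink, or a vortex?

sink

At P (2.2, -1.8) the arrows converge inward. Divergence about -3, curl ≈0 — negative divergence with near-zero curl is a sink.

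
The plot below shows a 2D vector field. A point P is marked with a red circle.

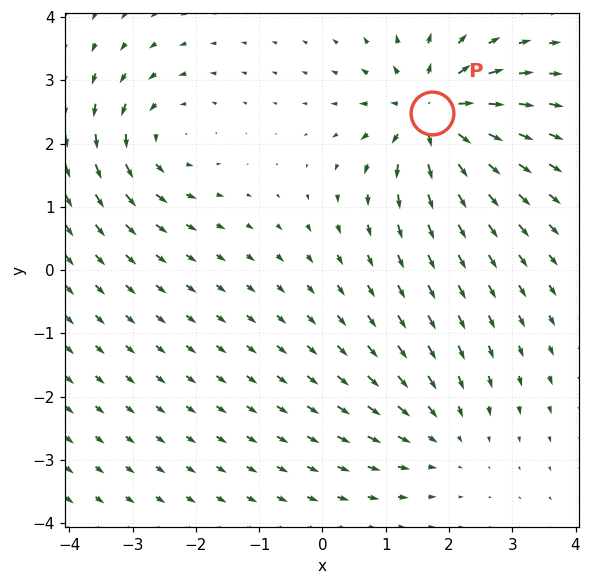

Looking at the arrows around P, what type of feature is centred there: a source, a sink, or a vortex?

source

At P (1.7, 2.5) the arrows spread outward. Divergence about +6, curl ≈0 — positive divergence with near-zero curl is a source.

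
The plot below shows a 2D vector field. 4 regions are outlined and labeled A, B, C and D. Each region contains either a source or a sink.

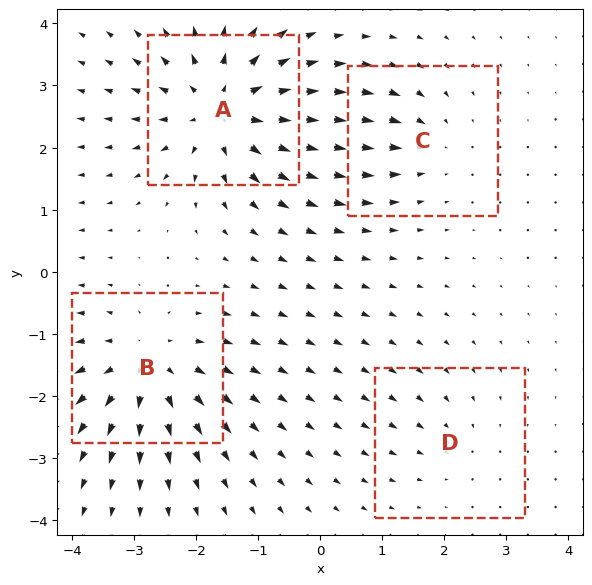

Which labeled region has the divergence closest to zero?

D

Divergence at each region's feature centre — A: about +7, B: about +6, C: about -3, D: about -2. Region D is closest to zero.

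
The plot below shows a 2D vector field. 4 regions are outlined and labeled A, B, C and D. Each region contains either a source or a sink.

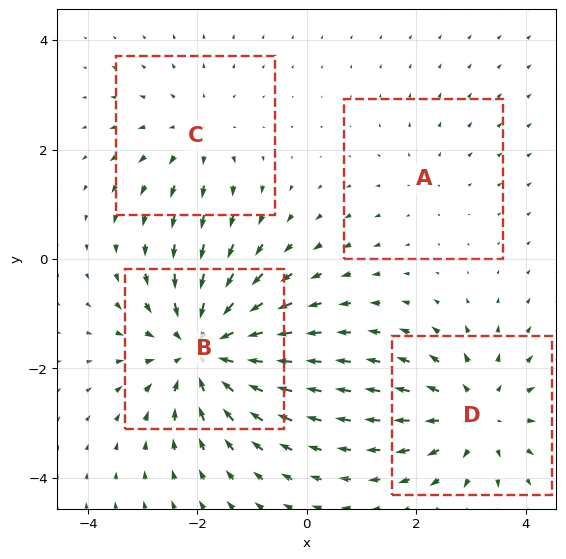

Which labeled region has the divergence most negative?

B

Divergence at each region's feature centre — A: about +2, B: about -6, C: about +3, D: about +4. Region B is most negative.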